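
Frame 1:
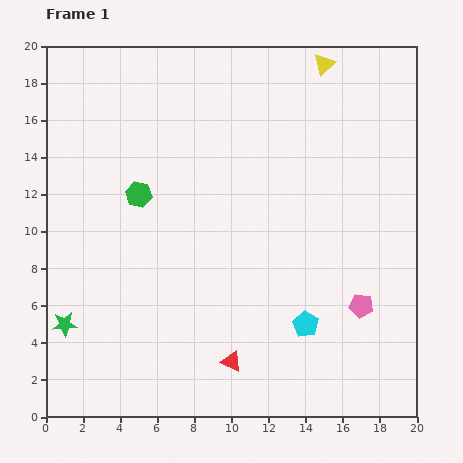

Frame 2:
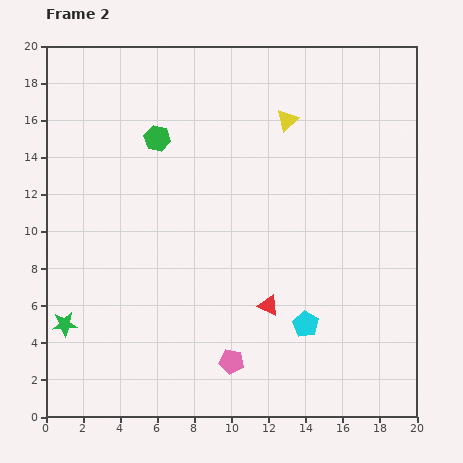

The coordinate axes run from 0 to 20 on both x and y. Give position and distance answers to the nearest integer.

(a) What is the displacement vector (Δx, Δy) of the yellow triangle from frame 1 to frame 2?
(-2, -3)

The yellow triangle was at (15, 19) in frame 1 and (13, 16) in frame 2.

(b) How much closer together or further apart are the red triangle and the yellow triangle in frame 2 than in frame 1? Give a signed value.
-7

Distance in frame 1: 17. Distance in frame 2: 10.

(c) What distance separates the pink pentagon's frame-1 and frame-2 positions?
8

The pink pentagon moved from (17, 6) to (10, 3), a distance of √(7² + 3²) ≈ 8.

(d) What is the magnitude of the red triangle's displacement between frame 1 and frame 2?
4

The red triangle moved from (10, 3) to (12, 6), a distance of √(2² + 3²) ≈ 4.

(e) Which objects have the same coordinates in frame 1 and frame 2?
the green star, the cyan pentagon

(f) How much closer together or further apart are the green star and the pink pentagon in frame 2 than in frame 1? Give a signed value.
-7

Distance in frame 1: 16. Distance in frame 2: 9.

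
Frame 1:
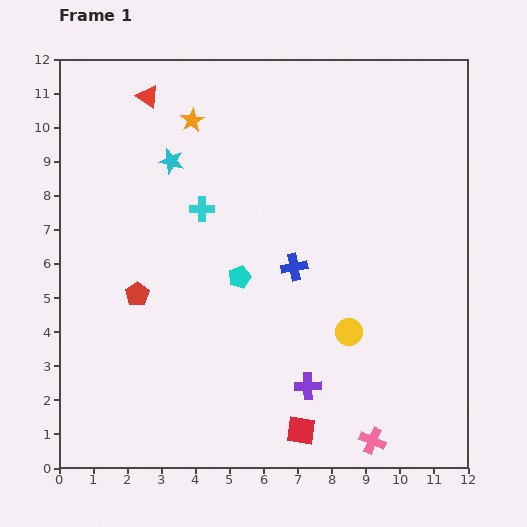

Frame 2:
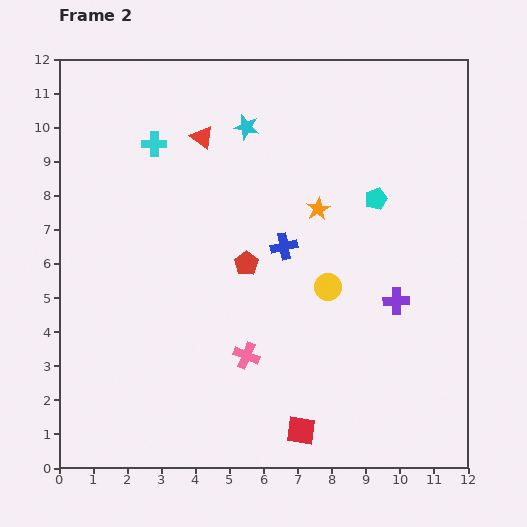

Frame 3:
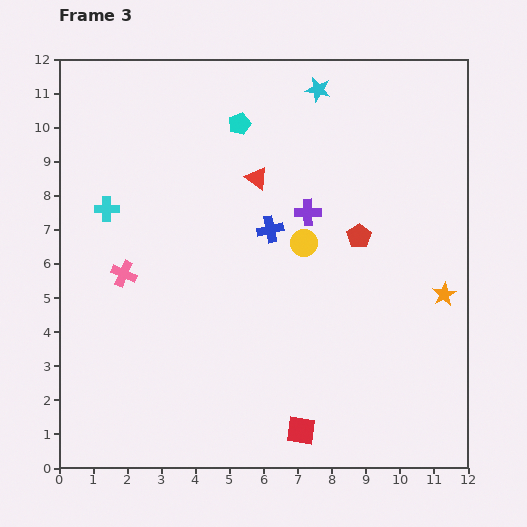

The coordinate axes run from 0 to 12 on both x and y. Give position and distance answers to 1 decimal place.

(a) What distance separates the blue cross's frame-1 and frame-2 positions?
0.7

The blue cross moved from (6.9, 5.9) to (6.6, 6.5), a distance of √(0.3² + 0.6²) ≈ 0.7.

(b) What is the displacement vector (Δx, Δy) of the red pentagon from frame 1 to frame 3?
(6.5, 1.7)

The red pentagon was at (2.3, 5.1) in frame 1 and (8.8, 6.8) in frame 3.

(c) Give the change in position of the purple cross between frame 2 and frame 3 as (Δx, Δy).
(-2.6, 2.6)

The purple cross was at (9.9, 4.9) in frame 2 and (7.3, 7.5) in frame 3.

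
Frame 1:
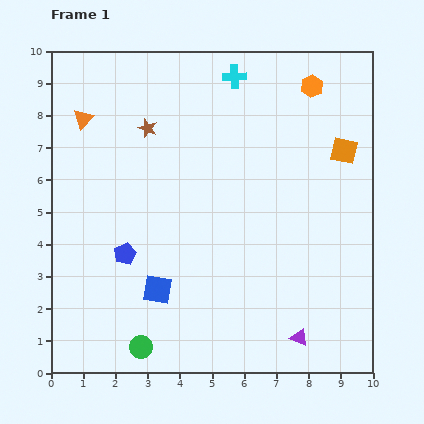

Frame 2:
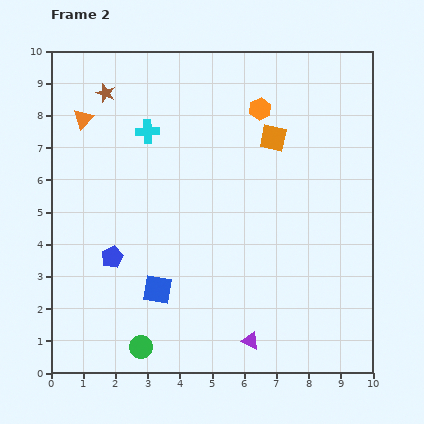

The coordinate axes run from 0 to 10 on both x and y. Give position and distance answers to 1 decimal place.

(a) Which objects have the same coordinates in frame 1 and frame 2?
the blue square, the orange triangle, the green circle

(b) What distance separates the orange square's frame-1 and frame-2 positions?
2.2

The orange square moved from (9.1, 6.9) to (6.9, 7.3), a distance of √(2.2² + 0.4²) ≈ 2.2.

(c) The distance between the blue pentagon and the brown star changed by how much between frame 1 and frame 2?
+1.1

Distance in frame 1: 4.0. Distance in frame 2: 5.1.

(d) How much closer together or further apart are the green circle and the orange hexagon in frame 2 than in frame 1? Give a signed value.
-1.4

Distance in frame 1: 9.7. Distance in frame 2: 8.3.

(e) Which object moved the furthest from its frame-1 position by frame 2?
the cyan cross

(moved 3.2; next 2.2)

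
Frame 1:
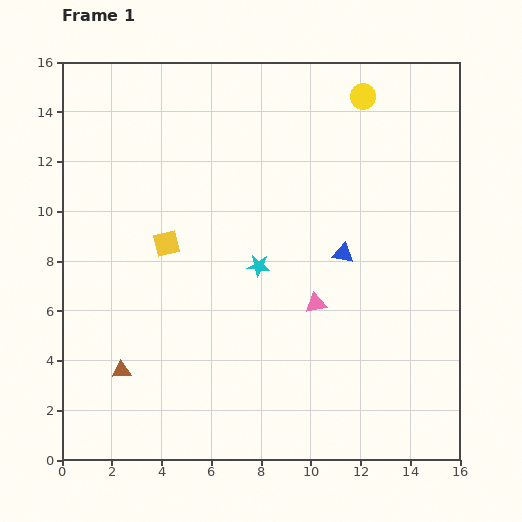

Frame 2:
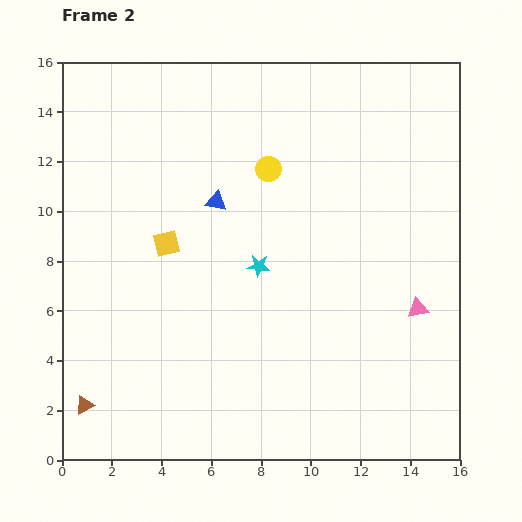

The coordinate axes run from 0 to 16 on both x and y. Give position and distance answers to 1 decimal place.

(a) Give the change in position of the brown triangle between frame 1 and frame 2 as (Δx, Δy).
(-1.5, -1.4)

The brown triangle was at (2.4, 3.6) in frame 1 and (0.9, 2.2) in frame 2.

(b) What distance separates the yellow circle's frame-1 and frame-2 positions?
4.8

The yellow circle moved from (12.1, 14.6) to (8.3, 11.7), a distance of √(3.8² + 2.9²) ≈ 4.8.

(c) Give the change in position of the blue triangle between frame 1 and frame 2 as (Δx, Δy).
(-5.1, 2.1)

The blue triangle was at (11.3, 8.3) in frame 1 and (6.2, 10.4) in frame 2.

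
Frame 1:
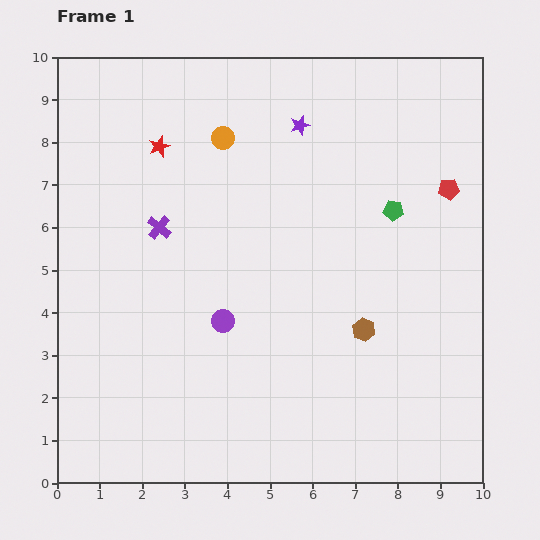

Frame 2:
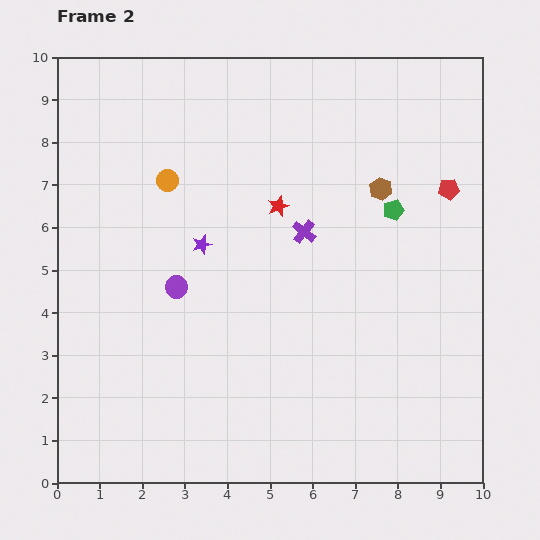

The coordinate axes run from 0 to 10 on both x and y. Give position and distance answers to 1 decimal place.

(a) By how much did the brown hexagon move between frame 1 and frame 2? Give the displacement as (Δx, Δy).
(0.4, 3.3)

The brown hexagon was at (7.2, 3.6) in frame 1 and (7.6, 6.9) in frame 2.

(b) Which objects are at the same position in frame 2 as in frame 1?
the red pentagon, the green pentagon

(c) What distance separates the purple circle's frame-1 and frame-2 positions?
1.4

The purple circle moved from (3.9, 3.8) to (2.8, 4.6), a distance of √(1.1² + 0.8²) ≈ 1.4.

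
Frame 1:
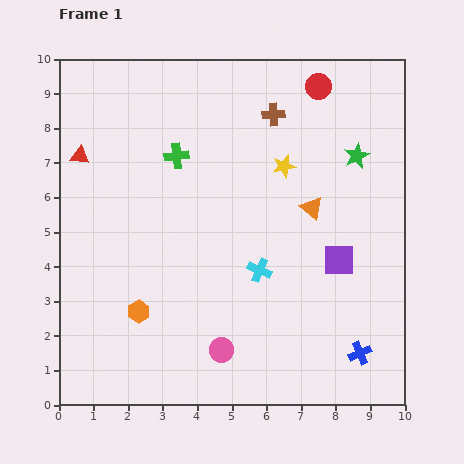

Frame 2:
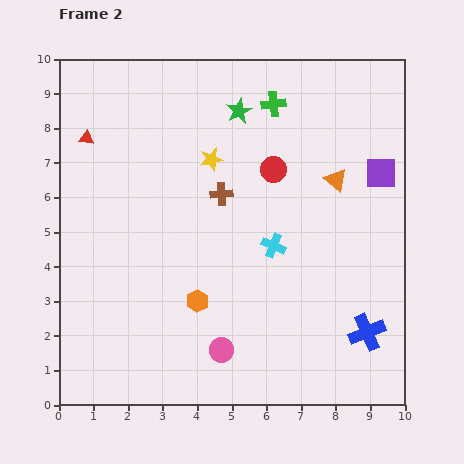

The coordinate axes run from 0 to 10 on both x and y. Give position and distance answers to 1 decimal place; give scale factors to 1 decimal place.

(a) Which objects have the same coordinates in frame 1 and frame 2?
the pink circle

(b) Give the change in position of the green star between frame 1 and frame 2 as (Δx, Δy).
(-3.4, 1.3)

The green star was at (8.6, 7.2) in frame 1 and (5.2, 8.5) in frame 2.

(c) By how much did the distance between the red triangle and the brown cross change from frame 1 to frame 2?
-1.5

Distance in frame 1: 5.7. Distance in frame 2: 4.2.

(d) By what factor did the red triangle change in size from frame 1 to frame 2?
0.8×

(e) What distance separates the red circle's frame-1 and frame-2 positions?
2.7

The red circle moved from (7.5, 9.2) to (6.2, 6.8), a distance of √(1.3² + 2.4²) ≈ 2.7.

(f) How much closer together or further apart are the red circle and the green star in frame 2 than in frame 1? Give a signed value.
-0.3

Distance in frame 1: 2.3. Distance in frame 2: 2.0.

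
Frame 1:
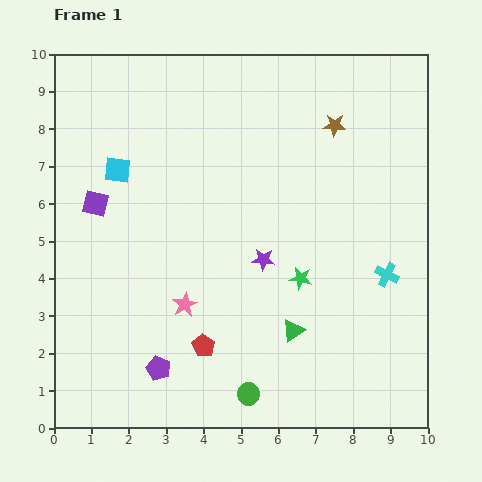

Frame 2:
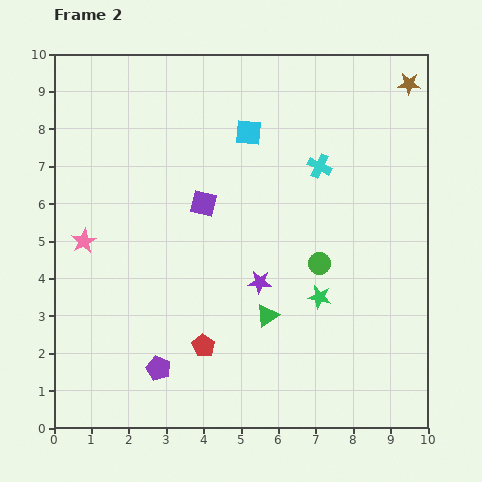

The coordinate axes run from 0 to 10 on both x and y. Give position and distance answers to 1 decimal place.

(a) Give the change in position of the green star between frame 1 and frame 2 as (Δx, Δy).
(0.5, -0.5)

The green star was at (6.6, 4.0) in frame 1 and (7.1, 3.5) in frame 2.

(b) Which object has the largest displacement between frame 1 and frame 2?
the green circle

(moved 4.0; next 3.6)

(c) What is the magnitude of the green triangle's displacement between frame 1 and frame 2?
0.8

The green triangle moved from (6.4, 2.6) to (5.7, 3.0), a distance of √(0.7² + 0.4²) ≈ 0.8.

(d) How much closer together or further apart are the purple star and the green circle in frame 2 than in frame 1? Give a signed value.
-1.9

Distance in frame 1: 3.6. Distance in frame 2: 1.7.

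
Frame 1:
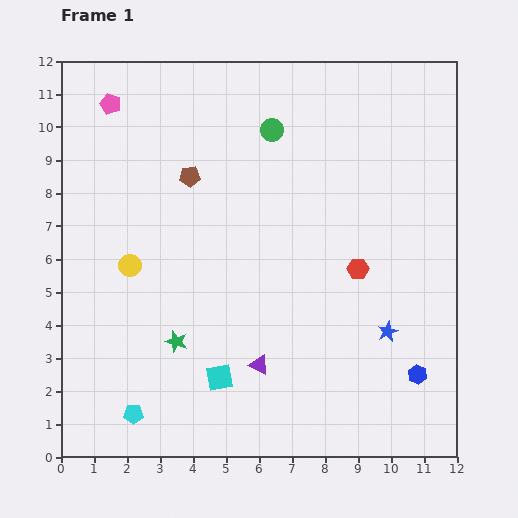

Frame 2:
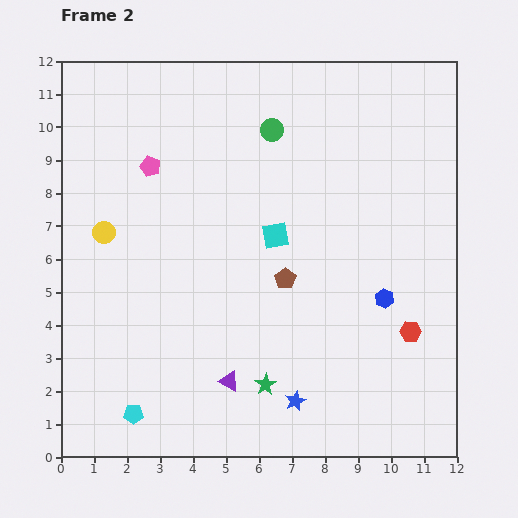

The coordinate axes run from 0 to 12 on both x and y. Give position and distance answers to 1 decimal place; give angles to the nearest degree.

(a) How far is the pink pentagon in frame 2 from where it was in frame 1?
2.2

The pink pentagon moved from (1.5, 10.7) to (2.7, 8.8), a distance of √(1.2² + 1.9²) ≈ 2.2.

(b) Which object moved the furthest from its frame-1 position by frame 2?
the cyan square

(moved 4.6; next 4.2)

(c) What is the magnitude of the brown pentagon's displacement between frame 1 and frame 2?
4.2

The brown pentagon moved from (3.9, 8.5) to (6.8, 5.4), a distance of √(2.9² + 3.1²) ≈ 4.2.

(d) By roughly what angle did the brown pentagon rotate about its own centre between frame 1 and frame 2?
31° counter-clockwise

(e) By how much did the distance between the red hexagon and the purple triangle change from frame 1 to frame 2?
+1.5

Distance in frame 1: 4.2. Distance in frame 2: 5.7.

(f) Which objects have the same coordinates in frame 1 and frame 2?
the cyan pentagon, the green circle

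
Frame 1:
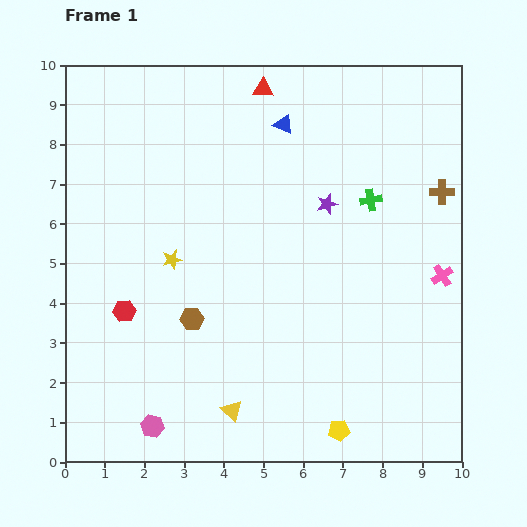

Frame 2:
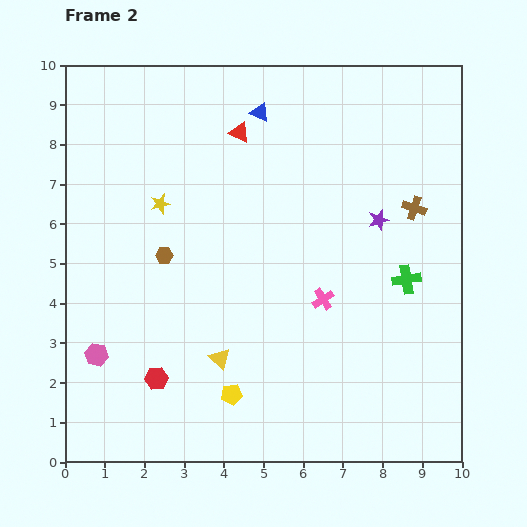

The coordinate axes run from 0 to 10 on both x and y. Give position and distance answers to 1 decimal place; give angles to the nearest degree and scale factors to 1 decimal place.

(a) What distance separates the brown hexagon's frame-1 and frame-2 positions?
1.7

The brown hexagon moved from (3.2, 3.6) to (2.5, 5.2), a distance of √(0.7² + 1.6²) ≈ 1.7.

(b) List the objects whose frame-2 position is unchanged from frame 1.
none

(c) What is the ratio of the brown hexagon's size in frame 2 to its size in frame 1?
0.7×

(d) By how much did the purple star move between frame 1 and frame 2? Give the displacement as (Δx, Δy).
(1.3, -0.4)

The purple star was at (6.6, 6.5) in frame 1 and (7.9, 6.1) in frame 2.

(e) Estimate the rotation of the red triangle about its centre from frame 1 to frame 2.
23° clockwise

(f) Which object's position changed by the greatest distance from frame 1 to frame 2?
the pink cross

(moved 3.1; next 2.8)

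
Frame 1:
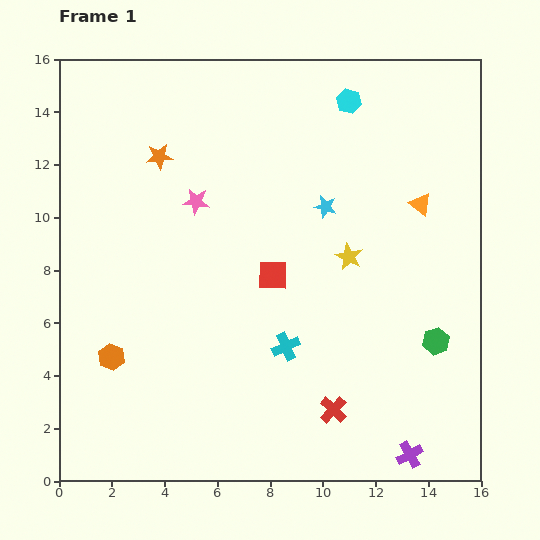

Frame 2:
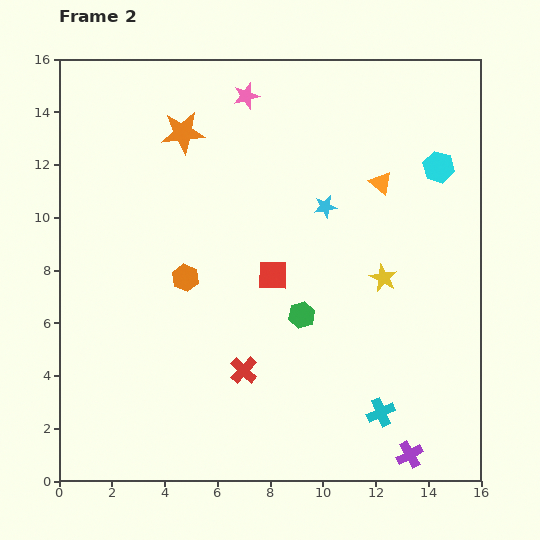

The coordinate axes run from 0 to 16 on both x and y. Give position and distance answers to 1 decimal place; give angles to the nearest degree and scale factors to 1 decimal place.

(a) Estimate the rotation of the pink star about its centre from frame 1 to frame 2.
23° counter-clockwise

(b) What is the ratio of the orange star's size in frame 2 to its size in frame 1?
1.6×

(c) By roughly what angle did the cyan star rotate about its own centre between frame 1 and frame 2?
23° counter-clockwise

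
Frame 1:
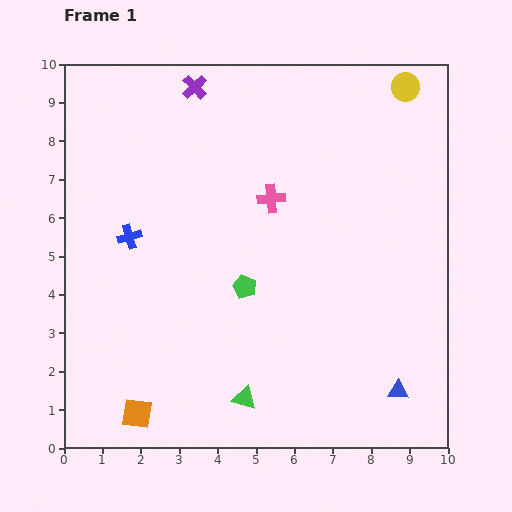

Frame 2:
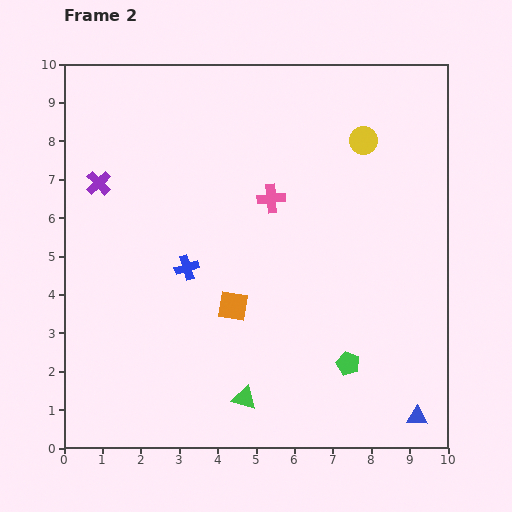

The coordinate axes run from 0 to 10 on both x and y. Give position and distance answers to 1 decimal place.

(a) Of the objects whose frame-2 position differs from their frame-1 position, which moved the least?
the blue triangle

(moved 0.9)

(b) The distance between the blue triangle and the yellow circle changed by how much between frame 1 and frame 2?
-0.6

Distance in frame 1: 7.9. Distance in frame 2: 7.3.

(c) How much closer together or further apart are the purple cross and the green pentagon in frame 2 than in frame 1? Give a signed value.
+2.6

Distance in frame 1: 5.4. Distance in frame 2: 8.0.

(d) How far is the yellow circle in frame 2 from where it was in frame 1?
1.8

The yellow circle moved from (8.9, 9.4) to (7.8, 8.0), a distance of √(1.1² + 1.4²) ≈ 1.8.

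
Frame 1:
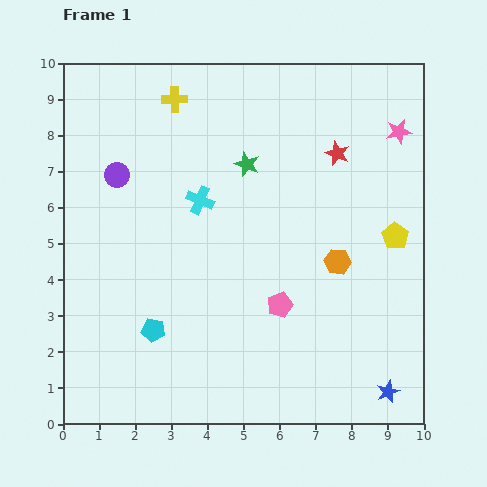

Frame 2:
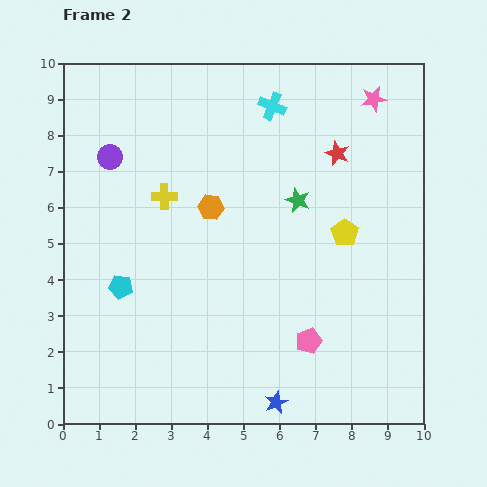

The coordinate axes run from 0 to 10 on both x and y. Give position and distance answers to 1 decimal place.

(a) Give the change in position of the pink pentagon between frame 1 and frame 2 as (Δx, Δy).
(0.8, -1.0)

The pink pentagon was at (6.0, 3.3) in frame 1 and (6.8, 2.3) in frame 2.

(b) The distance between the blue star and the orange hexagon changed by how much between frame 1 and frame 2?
+1.8

Distance in frame 1: 3.9. Distance in frame 2: 5.7.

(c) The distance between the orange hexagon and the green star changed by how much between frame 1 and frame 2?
-1.3

Distance in frame 1: 3.7. Distance in frame 2: 2.4.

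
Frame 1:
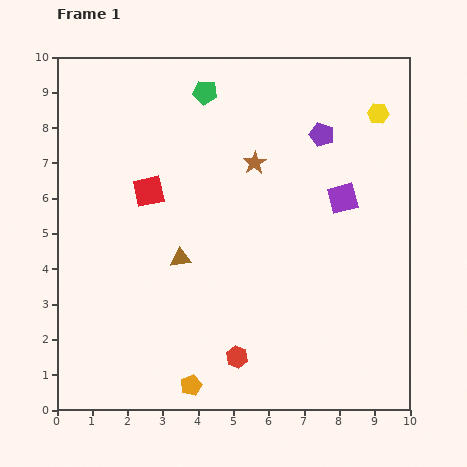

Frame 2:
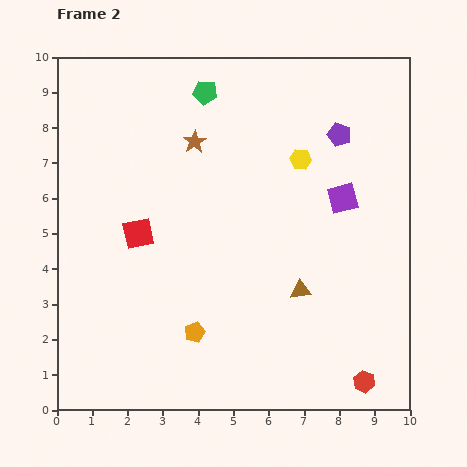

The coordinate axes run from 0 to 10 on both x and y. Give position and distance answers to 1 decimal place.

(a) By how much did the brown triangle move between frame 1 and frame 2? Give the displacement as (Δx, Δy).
(3.4, -0.9)

The brown triangle was at (3.5, 4.3) in frame 1 and (6.9, 3.4) in frame 2.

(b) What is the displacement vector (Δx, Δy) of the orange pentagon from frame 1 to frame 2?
(0.1, 1.5)

The orange pentagon was at (3.8, 0.7) in frame 1 and (3.9, 2.2) in frame 2.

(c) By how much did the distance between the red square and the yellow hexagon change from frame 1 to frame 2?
-1.8

Distance in frame 1: 6.9. Distance in frame 2: 5.1.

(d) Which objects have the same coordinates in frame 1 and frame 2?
the purple square, the green pentagon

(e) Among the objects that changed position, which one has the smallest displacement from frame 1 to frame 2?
the purple pentagon

(moved 0.5)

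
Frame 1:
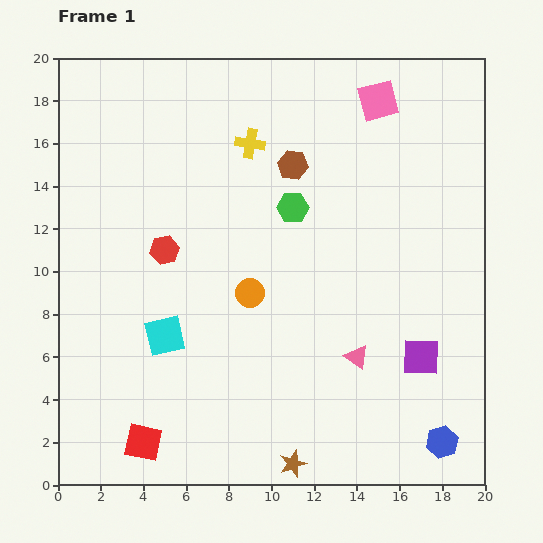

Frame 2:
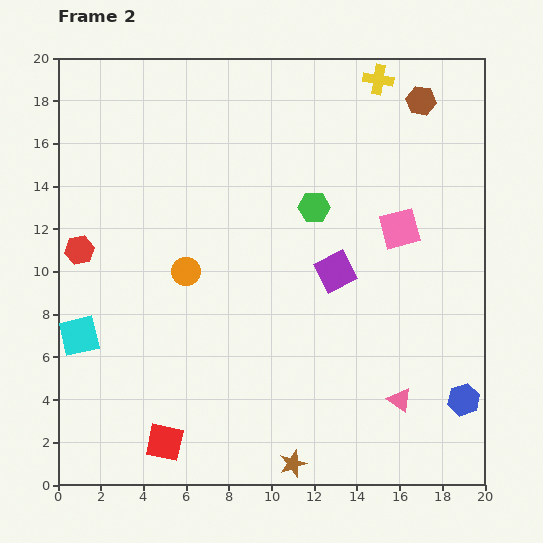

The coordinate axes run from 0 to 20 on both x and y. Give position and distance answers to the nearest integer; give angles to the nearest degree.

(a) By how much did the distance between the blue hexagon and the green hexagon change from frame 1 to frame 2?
-2

Distance in frame 1: 13. Distance in frame 2: 11.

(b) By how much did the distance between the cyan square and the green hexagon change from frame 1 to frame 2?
+5

Distance in frame 1: 8. Distance in frame 2: 13.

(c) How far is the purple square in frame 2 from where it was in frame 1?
6

The purple square moved from (17, 6) to (13, 10), a distance of √(4² + 4²) ≈ 6.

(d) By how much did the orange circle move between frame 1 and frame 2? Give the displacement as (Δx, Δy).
(-3, 1)

The orange circle was at (9, 9) in frame 1 and (6, 10) in frame 2.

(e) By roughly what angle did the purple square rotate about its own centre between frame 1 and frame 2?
28° counter-clockwise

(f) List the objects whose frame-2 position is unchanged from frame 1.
the brown star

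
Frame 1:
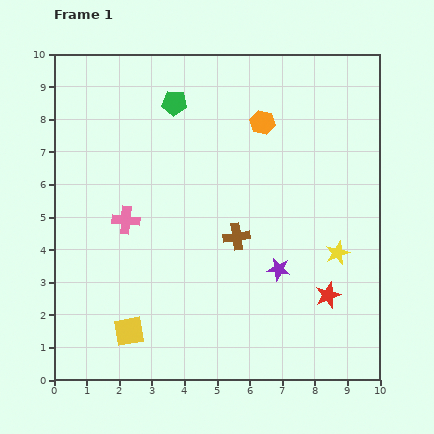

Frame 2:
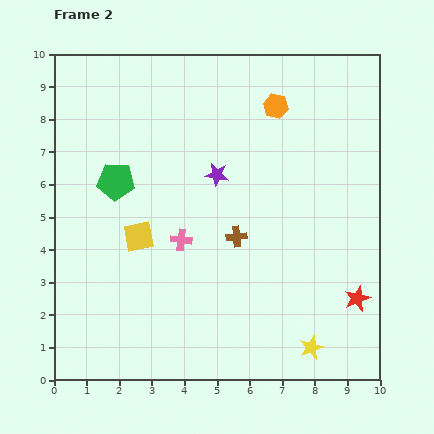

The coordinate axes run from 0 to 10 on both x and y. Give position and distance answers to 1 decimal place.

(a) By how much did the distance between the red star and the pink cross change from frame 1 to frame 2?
-0.9

Distance in frame 1: 6.6. Distance in frame 2: 5.7.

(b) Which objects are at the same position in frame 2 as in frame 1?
the brown cross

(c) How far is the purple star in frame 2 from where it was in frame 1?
3.5

The purple star moved from (6.9, 3.4) to (5.0, 6.3), a distance of √(1.9² + 2.9²) ≈ 3.5.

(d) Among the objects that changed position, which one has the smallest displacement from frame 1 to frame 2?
the orange hexagon

(moved 0.6)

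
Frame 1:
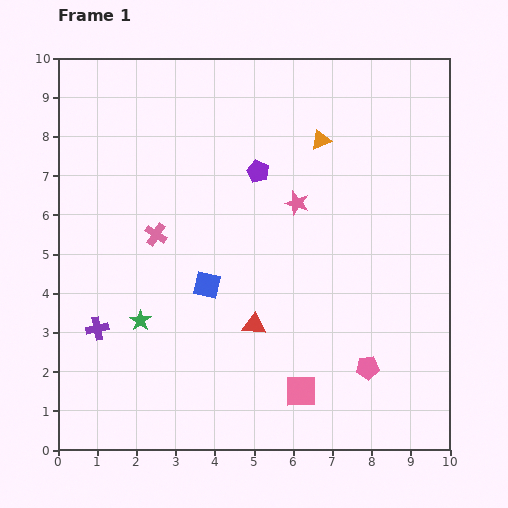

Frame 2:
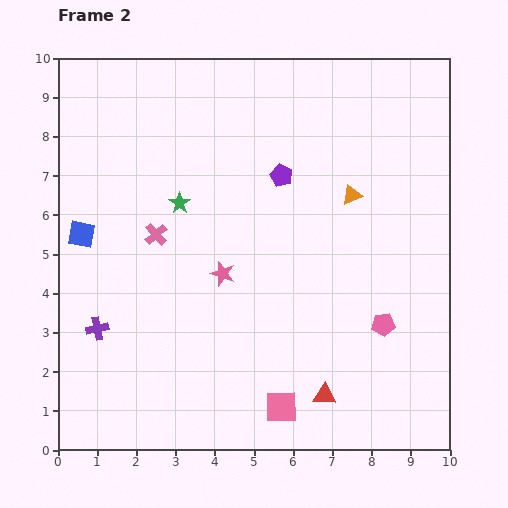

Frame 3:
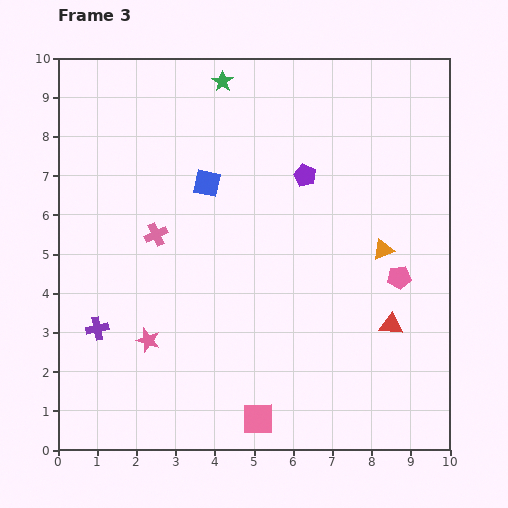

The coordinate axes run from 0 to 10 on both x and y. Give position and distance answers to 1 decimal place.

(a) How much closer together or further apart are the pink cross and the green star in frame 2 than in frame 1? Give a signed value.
-1.2

Distance in frame 1: 2.2. Distance in frame 2: 1.0.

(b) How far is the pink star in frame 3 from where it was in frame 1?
5.2

The pink star moved from (6.1, 6.3) to (2.3, 2.8), a distance of √(3.8² + 3.5²) ≈ 5.2.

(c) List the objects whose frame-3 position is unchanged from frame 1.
the purple cross, the pink cross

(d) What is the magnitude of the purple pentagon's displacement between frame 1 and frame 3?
1.2

The purple pentagon moved from (5.1, 7.1) to (6.3, 7.0), a distance of √(1.2² + 0.1²) ≈ 1.2.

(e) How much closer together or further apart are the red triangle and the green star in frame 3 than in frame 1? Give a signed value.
+4.6

Distance in frame 1: 2.9. Distance in frame 3: 7.5.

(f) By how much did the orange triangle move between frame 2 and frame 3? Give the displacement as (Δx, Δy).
(0.8, -1.4)

The orange triangle was at (7.5, 6.5) in frame 2 and (8.3, 5.1) in frame 3.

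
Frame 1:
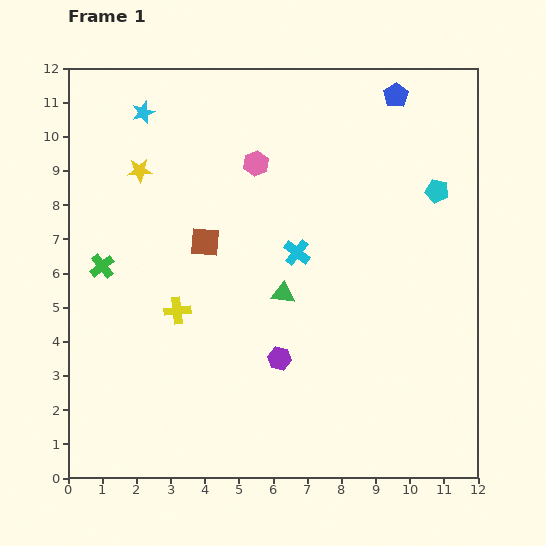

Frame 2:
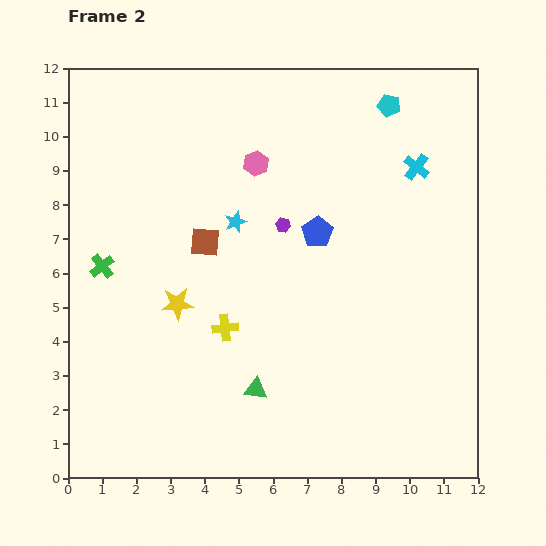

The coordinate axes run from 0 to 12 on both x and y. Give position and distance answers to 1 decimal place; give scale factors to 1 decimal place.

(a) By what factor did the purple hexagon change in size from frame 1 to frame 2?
0.6×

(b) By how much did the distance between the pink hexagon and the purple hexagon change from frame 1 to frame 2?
-3.7

Distance in frame 1: 5.7. Distance in frame 2: 2.0.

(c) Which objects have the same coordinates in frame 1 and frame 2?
the brown square, the pink hexagon, the green cross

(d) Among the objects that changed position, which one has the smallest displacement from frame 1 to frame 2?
the yellow cross

(moved 1.5)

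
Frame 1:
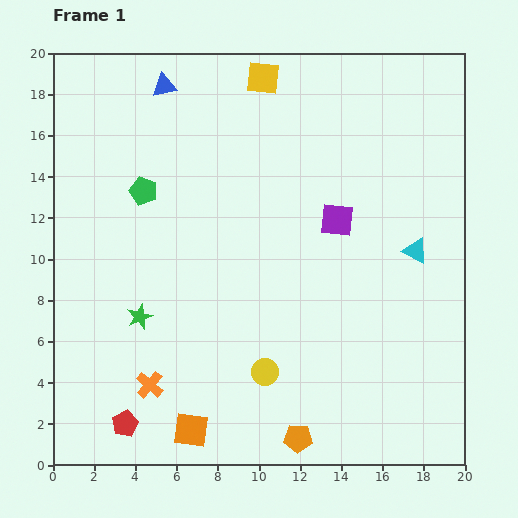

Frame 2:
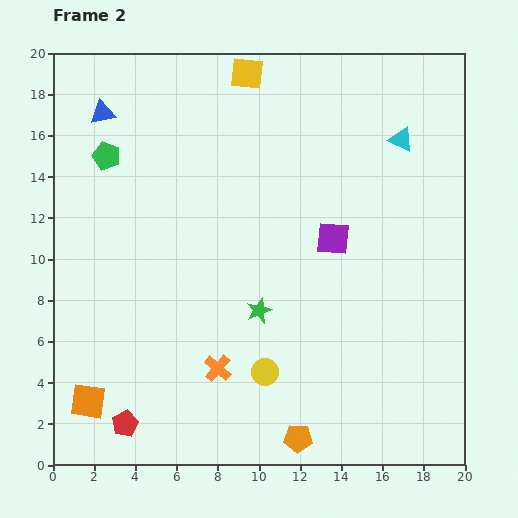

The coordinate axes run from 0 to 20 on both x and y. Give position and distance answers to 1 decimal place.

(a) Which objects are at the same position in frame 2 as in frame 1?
the orange pentagon, the red pentagon, the yellow circle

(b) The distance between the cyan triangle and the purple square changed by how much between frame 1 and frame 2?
+1.7

Distance in frame 1: 4.1. Distance in frame 2: 5.8.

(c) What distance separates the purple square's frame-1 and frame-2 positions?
0.9

The purple square moved from (13.8, 11.9) to (13.6, 11.0), a distance of √(0.2² + 0.9²) ≈ 0.9.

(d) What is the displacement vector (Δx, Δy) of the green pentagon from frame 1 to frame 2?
(-1.8, 1.7)

The green pentagon was at (4.4, 13.3) in frame 1 and (2.6, 15.0) in frame 2.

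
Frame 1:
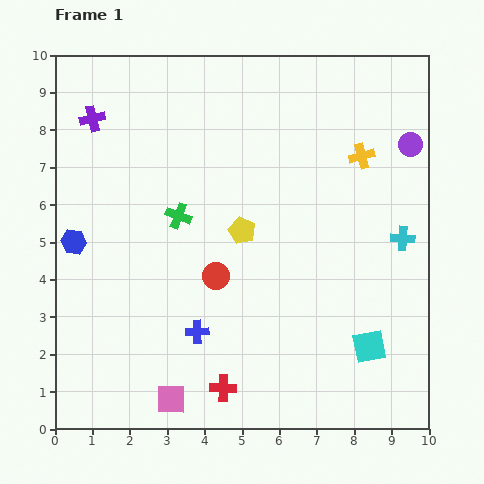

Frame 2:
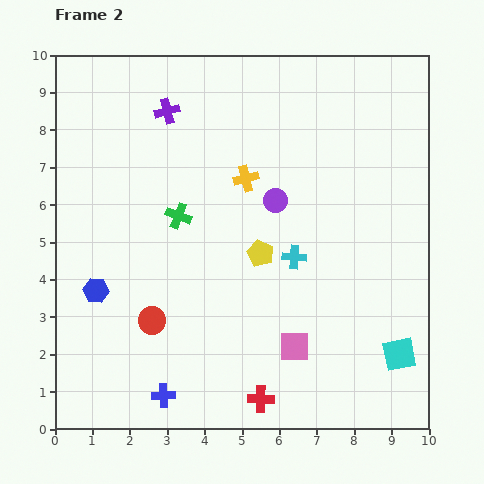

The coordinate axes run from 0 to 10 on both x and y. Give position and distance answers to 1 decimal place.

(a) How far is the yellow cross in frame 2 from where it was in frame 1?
3.2

The yellow cross moved from (8.2, 7.3) to (5.1, 6.7), a distance of √(3.1² + 0.6²) ≈ 3.2.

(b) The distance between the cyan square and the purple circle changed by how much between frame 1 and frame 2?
-0.2

Distance in frame 1: 5.5. Distance in frame 2: 5.3.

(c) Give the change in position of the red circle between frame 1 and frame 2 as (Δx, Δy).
(-1.7, -1.2)

The red circle was at (4.3, 4.1) in frame 1 and (2.6, 2.9) in frame 2.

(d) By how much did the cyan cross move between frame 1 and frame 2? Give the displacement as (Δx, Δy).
(-2.9, -0.5)

The cyan cross was at (9.3, 5.1) in frame 1 and (6.4, 4.6) in frame 2.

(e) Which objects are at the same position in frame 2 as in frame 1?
the green cross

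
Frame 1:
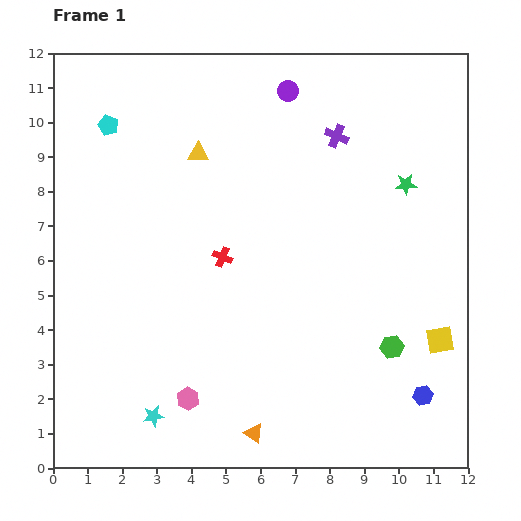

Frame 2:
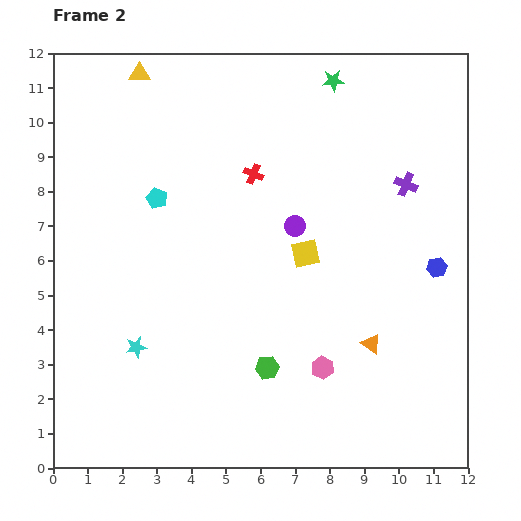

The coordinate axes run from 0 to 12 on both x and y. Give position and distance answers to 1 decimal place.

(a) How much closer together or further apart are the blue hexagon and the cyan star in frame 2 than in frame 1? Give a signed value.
+1.2

Distance in frame 1: 7.8. Distance in frame 2: 9.0.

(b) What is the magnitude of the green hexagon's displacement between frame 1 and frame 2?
3.6

The green hexagon moved from (9.8, 3.5) to (6.2, 2.9), a distance of √(3.6² + 0.6²) ≈ 3.6.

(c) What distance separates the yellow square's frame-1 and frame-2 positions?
4.6

The yellow square moved from (11.2, 3.7) to (7.3, 6.2), a distance of √(3.9² + 2.5²) ≈ 4.6.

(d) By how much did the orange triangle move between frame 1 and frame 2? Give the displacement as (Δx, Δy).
(3.4, 2.6)

The orange triangle was at (5.8, 1.0) in frame 1 and (9.2, 3.6) in frame 2.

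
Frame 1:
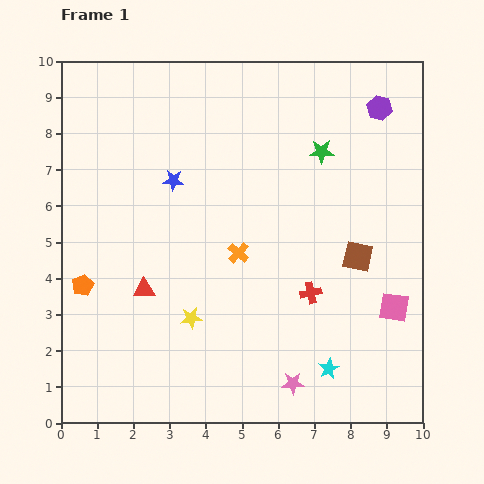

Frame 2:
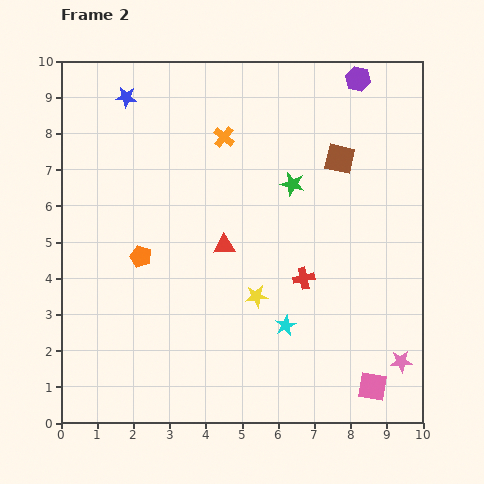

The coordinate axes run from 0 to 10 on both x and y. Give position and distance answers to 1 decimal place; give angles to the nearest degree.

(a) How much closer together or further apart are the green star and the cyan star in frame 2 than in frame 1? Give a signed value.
-2.1

Distance in frame 1: 6.0. Distance in frame 2: 3.9.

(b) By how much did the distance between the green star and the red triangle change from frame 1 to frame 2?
-3.7

Distance in frame 1: 6.2. Distance in frame 2: 2.5.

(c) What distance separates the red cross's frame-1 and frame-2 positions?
0.4

The red cross moved from (6.9, 3.6) to (6.7, 4.0), a distance of √(0.2² + 0.4²) ≈ 0.4.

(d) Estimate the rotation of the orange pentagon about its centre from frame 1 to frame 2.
28° counter-clockwise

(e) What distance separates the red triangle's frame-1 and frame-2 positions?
2.5

The red triangle moved from (2.3, 3.7) to (4.5, 4.9), a distance of √(2.2² + 1.2²) ≈ 2.5.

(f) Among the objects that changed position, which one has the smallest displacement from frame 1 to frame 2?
the red cross

(moved 0.4)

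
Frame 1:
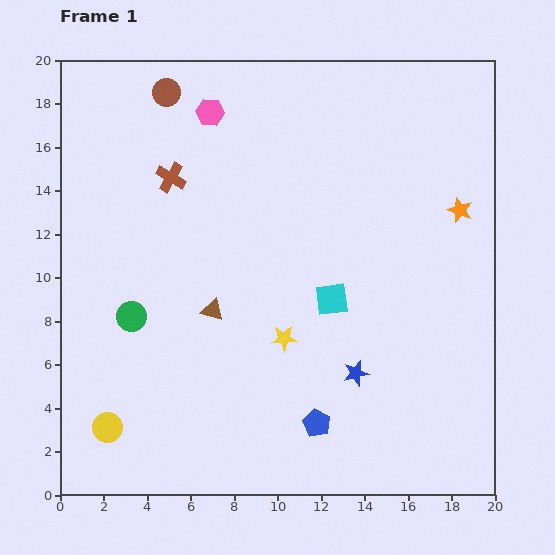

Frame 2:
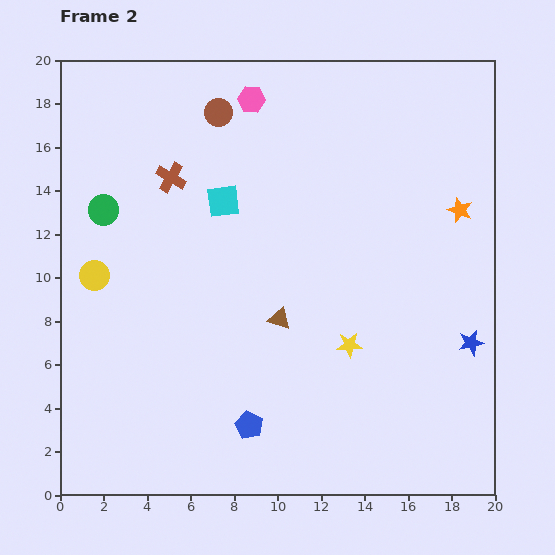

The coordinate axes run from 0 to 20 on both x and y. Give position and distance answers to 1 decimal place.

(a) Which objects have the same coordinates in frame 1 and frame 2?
the brown cross, the orange star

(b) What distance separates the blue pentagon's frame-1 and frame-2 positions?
3.1

The blue pentagon moved from (11.8, 3.3) to (8.7, 3.2), a distance of √(3.1² + 0.1²) ≈ 3.1.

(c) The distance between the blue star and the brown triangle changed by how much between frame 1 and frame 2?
+1.7

Distance in frame 1: 7.2. Distance in frame 2: 8.9.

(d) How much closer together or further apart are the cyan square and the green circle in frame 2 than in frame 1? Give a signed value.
-3.7

Distance in frame 1: 9.2. Distance in frame 2: 5.5.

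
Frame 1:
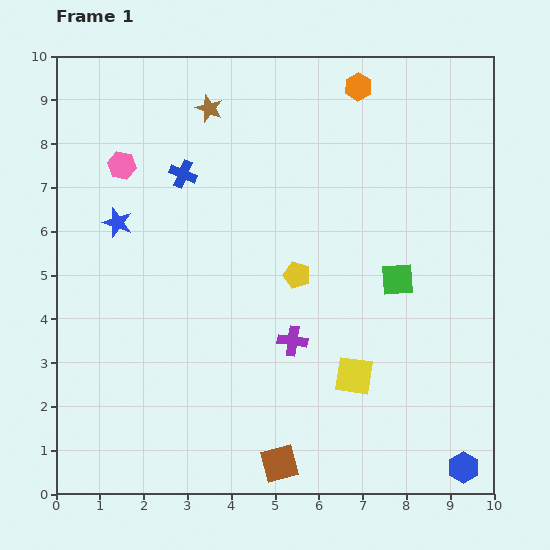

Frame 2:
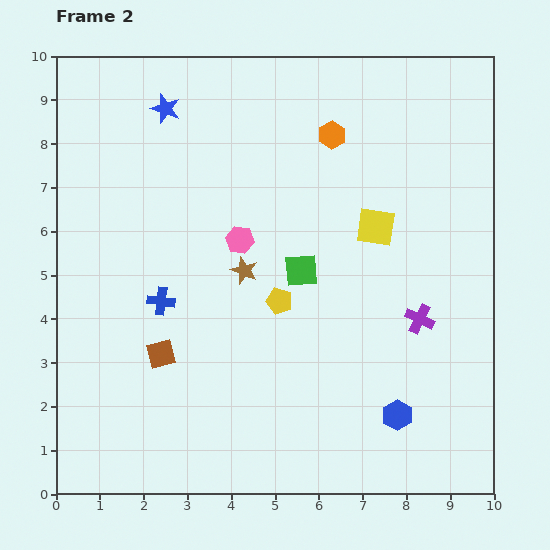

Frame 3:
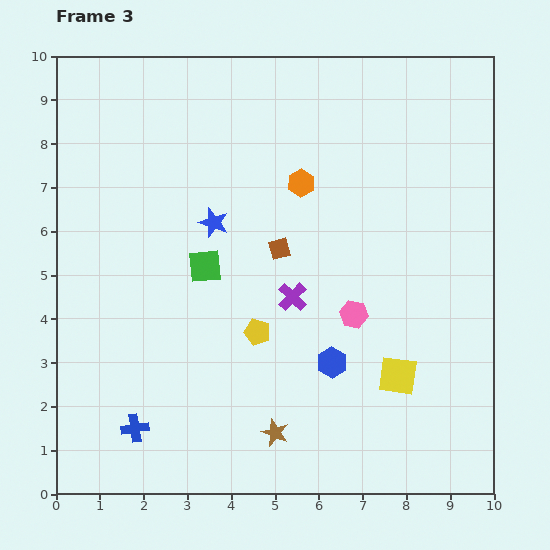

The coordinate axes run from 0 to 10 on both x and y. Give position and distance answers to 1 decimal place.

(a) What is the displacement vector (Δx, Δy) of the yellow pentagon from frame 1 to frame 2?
(-0.4, -0.6)

The yellow pentagon was at (5.5, 5.0) in frame 1 and (5.1, 4.4) in frame 2.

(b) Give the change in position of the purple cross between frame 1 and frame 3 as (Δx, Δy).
(0.0, 1.0)

The purple cross was at (5.4, 3.5) in frame 1 and (5.4, 4.5) in frame 3.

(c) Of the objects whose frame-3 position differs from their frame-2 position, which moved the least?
the yellow pentagon

(moved 0.9)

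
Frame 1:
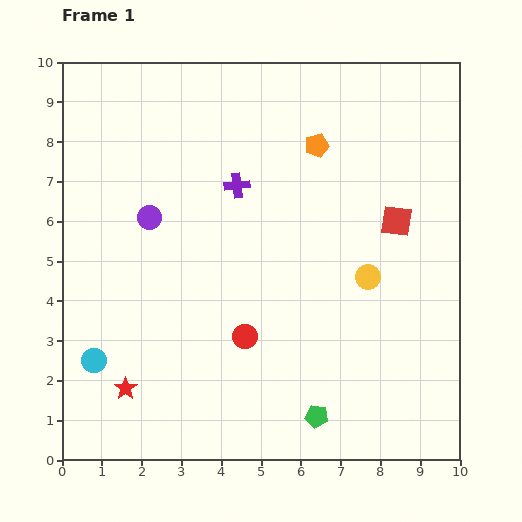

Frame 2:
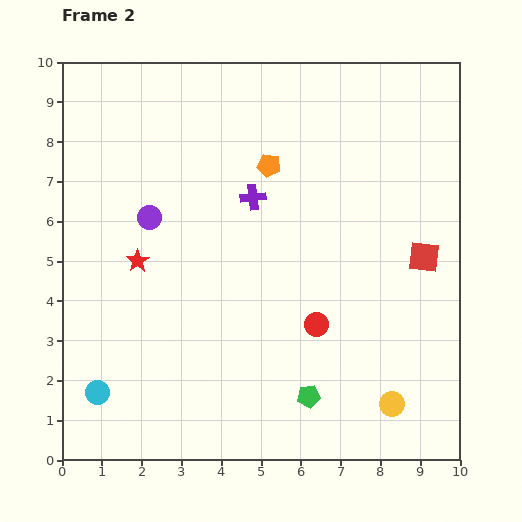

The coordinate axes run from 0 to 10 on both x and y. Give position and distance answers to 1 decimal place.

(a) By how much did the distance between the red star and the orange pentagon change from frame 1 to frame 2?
-3.7

Distance in frame 1: 7.8. Distance in frame 2: 4.1.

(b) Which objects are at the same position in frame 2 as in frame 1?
the purple circle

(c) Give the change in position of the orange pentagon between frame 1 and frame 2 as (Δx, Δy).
(-1.2, -0.5)

The orange pentagon was at (6.4, 7.9) in frame 1 and (5.2, 7.4) in frame 2.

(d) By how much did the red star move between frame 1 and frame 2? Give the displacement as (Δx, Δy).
(0.3, 3.2)

The red star was at (1.6, 1.8) in frame 1 and (1.9, 5.0) in frame 2.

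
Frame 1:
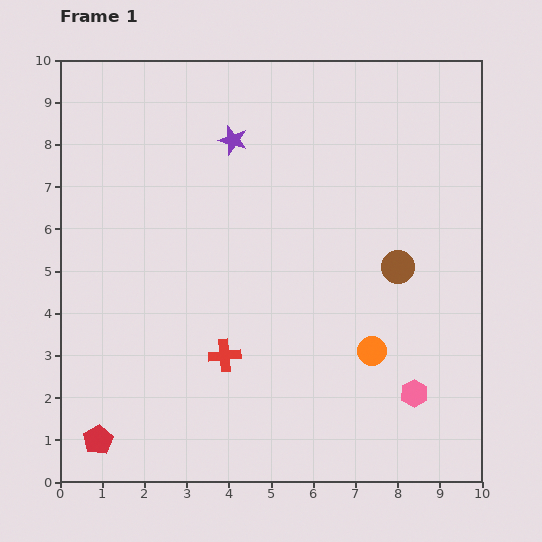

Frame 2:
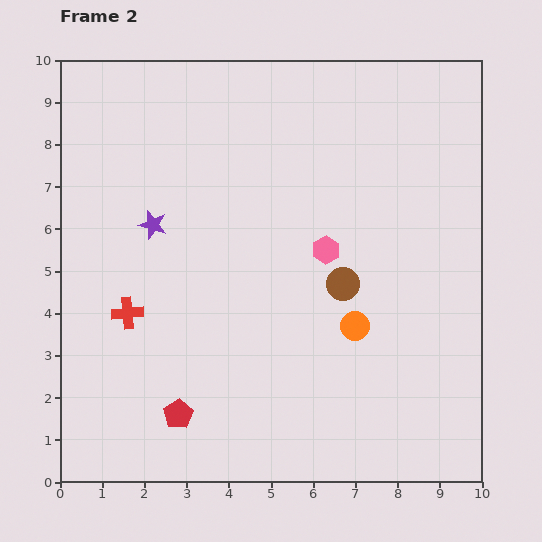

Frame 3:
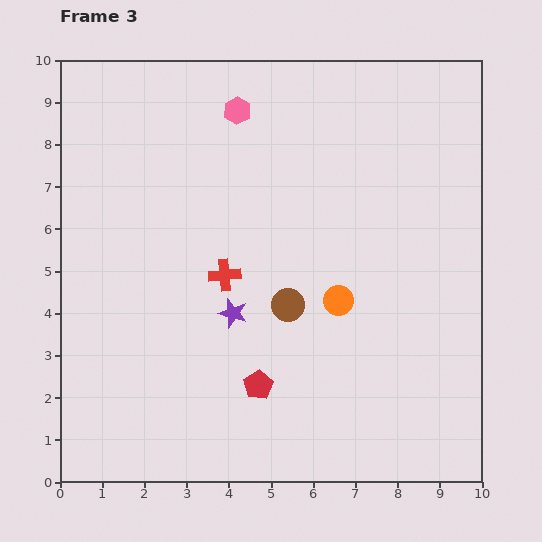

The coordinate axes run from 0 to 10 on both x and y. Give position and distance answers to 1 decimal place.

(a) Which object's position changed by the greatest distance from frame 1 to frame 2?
the pink hexagon

(moved 4.0; next 2.8)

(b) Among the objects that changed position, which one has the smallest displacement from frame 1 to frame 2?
the orange circle

(moved 0.7)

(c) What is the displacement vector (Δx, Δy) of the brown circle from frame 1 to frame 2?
(-1.3, -0.4)

The brown circle was at (8.0, 5.1) in frame 1 and (6.7, 4.7) in frame 2.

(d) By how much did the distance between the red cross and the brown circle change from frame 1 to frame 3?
-2.9

Distance in frame 1: 4.6. Distance in frame 3: 1.7.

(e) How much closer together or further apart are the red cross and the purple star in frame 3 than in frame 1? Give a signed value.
-4.2

Distance in frame 1: 5.1. Distance in frame 3: 0.9.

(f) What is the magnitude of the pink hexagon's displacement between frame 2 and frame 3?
3.9

The pink hexagon moved from (6.3, 5.5) to (4.2, 8.8), a distance of √(2.1² + 3.3²) ≈ 3.9.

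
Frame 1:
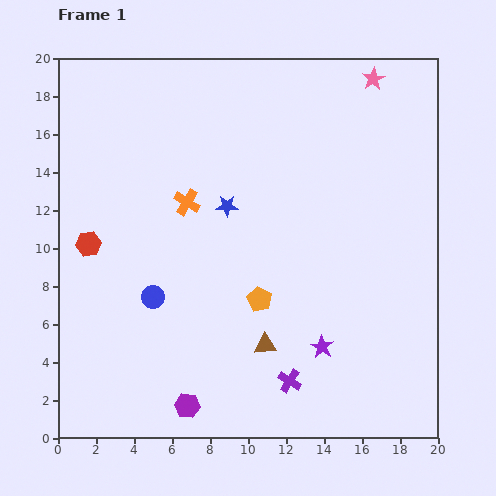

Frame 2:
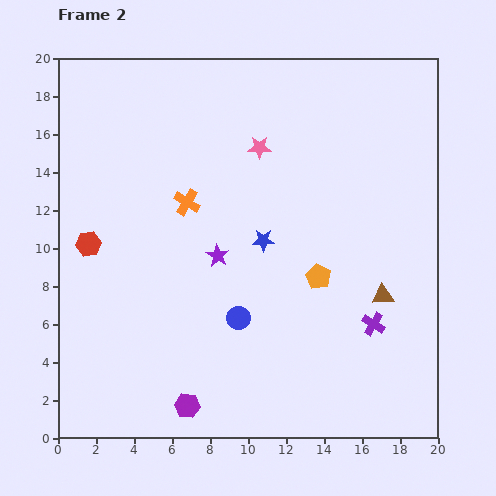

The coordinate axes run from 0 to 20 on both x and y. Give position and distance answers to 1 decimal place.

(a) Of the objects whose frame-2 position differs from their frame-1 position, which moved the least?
the blue star

(moved 2.6)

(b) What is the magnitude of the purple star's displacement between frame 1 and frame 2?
7.3

The purple star moved from (13.9, 4.8) to (8.4, 9.6), a distance of √(5.5² + 4.8²) ≈ 7.3.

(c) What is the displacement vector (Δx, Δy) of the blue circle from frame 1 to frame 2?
(4.5, -1.1)

The blue circle was at (5.0, 7.4) in frame 1 and (9.5, 6.3) in frame 2.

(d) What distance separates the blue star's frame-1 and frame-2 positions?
2.6

The blue star moved from (8.9, 12.2) to (10.8, 10.4), a distance of √(1.9² + 1.8²) ≈ 2.6.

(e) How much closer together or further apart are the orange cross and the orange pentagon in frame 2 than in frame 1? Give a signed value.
+1.5

Distance in frame 1: 6.4. Distance in frame 2: 7.9.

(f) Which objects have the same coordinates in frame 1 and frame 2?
the orange cross, the red hexagon, the purple hexagon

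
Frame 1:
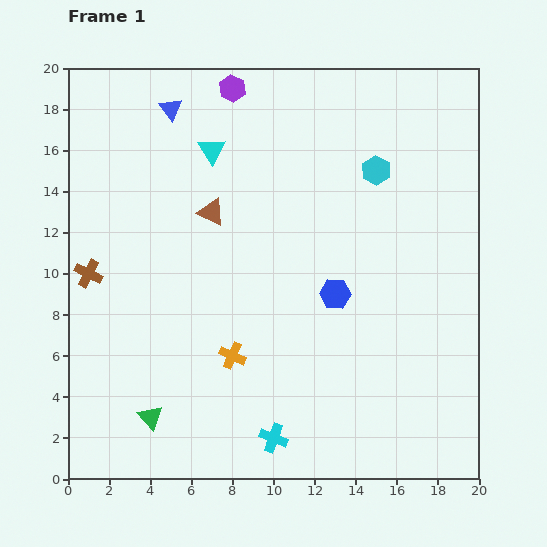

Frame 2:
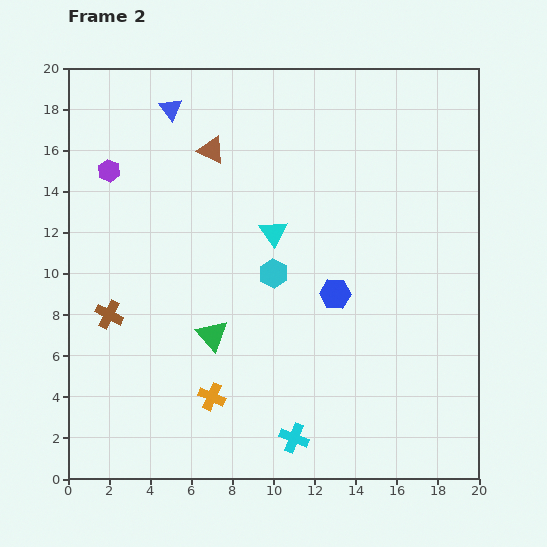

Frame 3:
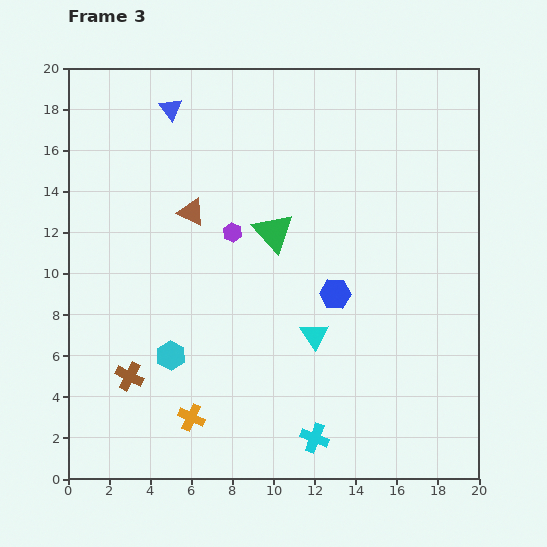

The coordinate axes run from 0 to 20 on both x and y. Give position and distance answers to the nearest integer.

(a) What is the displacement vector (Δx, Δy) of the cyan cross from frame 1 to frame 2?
(1, 0)

The cyan cross was at (10, 2) in frame 1 and (11, 2) in frame 2.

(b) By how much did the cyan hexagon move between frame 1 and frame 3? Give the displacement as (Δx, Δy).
(-10, -9)

The cyan hexagon was at (15, 15) in frame 1 and (5, 6) in frame 3.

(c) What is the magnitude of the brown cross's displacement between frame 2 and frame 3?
3

The brown cross moved from (2, 8) to (3, 5), a distance of √(1² + 3²) ≈ 3.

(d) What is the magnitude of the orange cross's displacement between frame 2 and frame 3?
1

The orange cross moved from (7, 4) to (6, 3), a distance of √(1² + 1²) ≈ 1.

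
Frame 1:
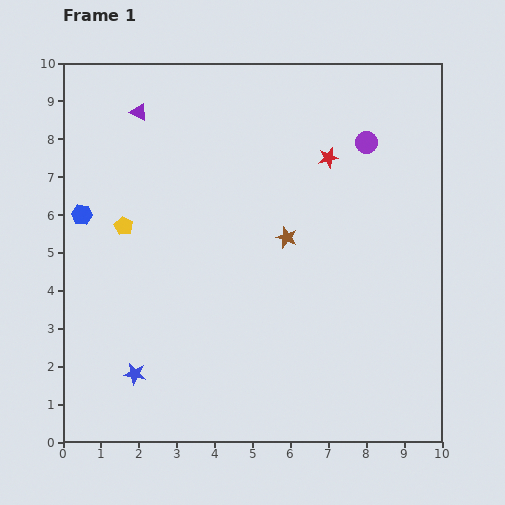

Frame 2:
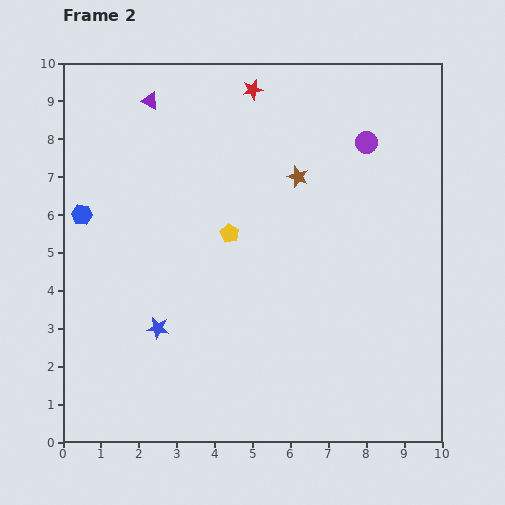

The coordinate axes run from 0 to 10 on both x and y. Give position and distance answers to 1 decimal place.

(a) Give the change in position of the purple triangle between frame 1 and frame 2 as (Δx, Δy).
(0.3, 0.3)

The purple triangle was at (2.0, 8.7) in frame 1 and (2.3, 9.0) in frame 2.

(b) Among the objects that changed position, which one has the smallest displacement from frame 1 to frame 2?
the purple triangle

(moved 0.4)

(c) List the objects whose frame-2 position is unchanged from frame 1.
the purple circle, the blue hexagon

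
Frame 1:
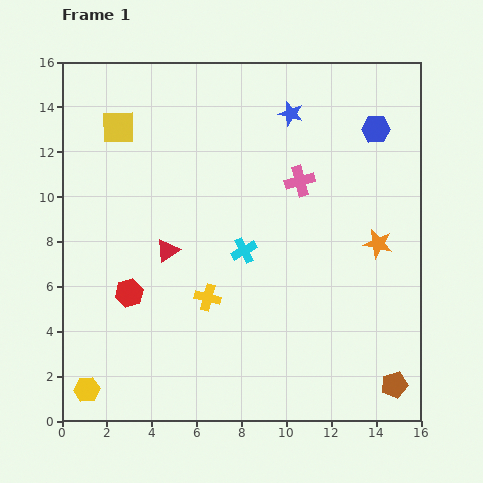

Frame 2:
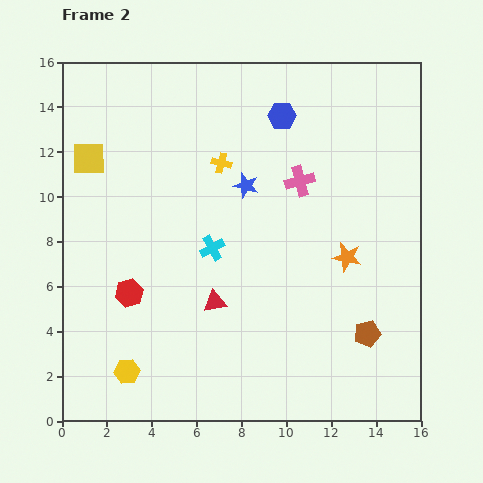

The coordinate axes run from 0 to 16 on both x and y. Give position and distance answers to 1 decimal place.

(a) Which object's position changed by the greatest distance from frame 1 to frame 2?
the yellow cross

(moved 6.0; next 4.2)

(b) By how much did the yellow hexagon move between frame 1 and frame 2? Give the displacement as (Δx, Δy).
(1.8, 0.8)

The yellow hexagon was at (1.1, 1.4) in frame 1 and (2.9, 2.2) in frame 2.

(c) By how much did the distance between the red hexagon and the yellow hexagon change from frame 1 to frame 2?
-1.2

Distance in frame 1: 4.7. Distance in frame 2: 3.5.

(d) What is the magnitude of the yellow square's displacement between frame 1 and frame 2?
1.9

The yellow square moved from (2.5, 13.1) to (1.2, 11.7), a distance of √(1.3² + 1.4²) ≈ 1.9.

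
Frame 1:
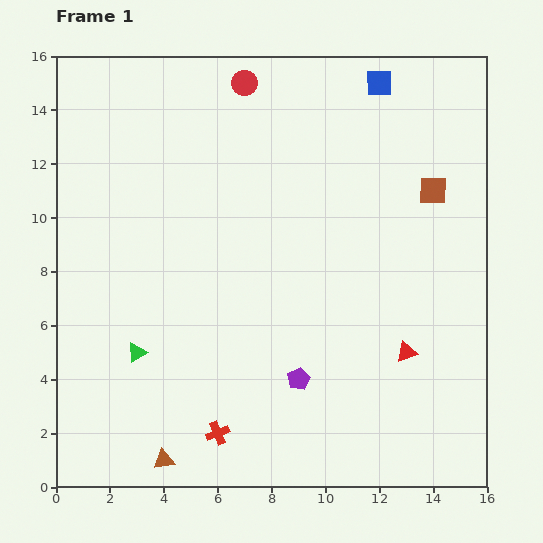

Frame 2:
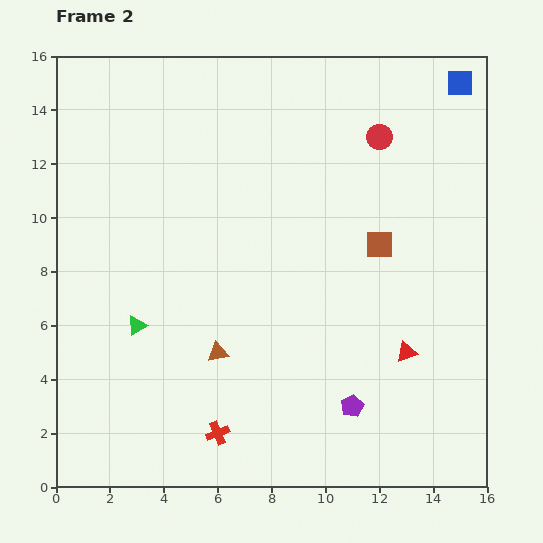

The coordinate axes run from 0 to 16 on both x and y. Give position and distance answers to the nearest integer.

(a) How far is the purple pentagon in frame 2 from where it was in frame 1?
2

The purple pentagon moved from (9, 4) to (11, 3), a distance of √(2² + 1²) ≈ 2.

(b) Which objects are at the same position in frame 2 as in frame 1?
the red cross, the red triangle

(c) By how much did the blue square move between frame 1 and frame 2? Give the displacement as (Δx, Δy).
(3, 0)

The blue square was at (12, 15) in frame 1 and (15, 15) in frame 2.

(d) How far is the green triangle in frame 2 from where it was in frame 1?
1

The green triangle moved from (3, 5) to (3, 6), a distance of √(0² + 1²) ≈ 1.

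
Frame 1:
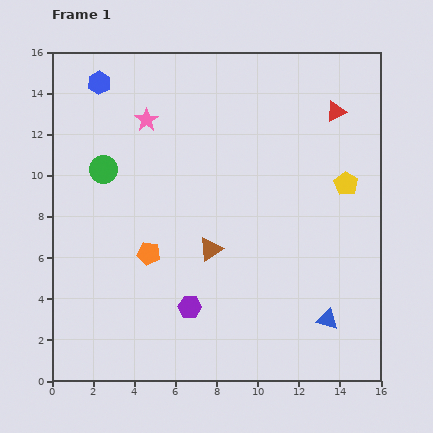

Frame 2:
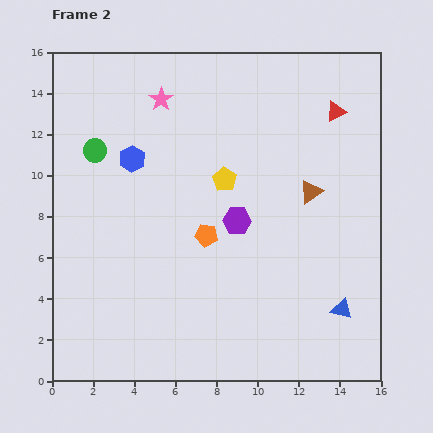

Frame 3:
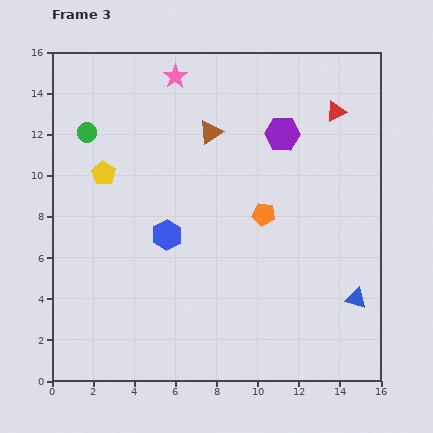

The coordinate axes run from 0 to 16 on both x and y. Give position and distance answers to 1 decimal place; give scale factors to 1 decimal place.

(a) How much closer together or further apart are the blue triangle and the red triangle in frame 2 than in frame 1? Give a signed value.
-0.5

Distance in frame 1: 10.1. Distance in frame 2: 9.6.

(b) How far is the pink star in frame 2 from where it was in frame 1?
1.2

The pink star moved from (4.6, 12.7) to (5.3, 13.7), a distance of √(0.7² + 1.0²) ≈ 1.2.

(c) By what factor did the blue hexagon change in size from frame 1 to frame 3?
1.3×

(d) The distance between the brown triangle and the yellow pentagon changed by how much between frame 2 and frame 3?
+1.4

Distance in frame 2: 4.2. Distance in frame 3: 5.6.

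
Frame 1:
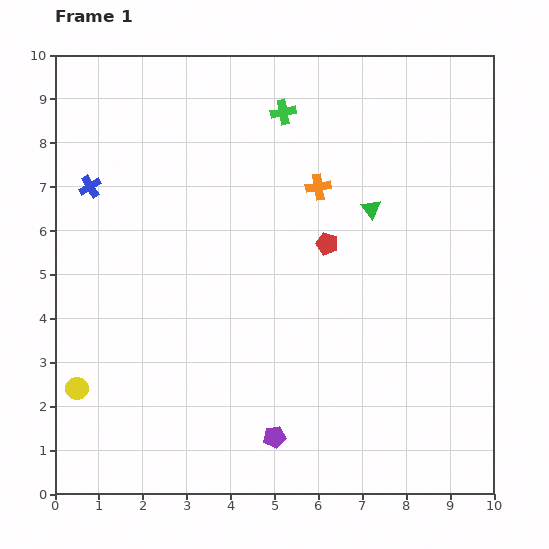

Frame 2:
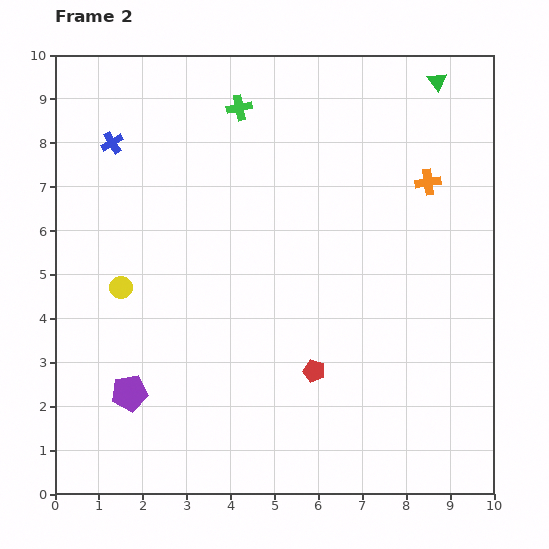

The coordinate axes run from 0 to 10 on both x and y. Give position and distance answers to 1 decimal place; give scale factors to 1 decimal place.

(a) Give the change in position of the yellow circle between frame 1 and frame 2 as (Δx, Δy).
(1.0, 2.3)

The yellow circle was at (0.5, 2.4) in frame 1 and (1.5, 4.7) in frame 2.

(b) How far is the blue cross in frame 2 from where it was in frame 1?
1.1

The blue cross moved from (0.8, 7.0) to (1.3, 8.0), a distance of √(0.5² + 1.0²) ≈ 1.1.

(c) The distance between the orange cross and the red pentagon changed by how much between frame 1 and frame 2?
+3.7

Distance in frame 1: 1.3. Distance in frame 2: 5.0.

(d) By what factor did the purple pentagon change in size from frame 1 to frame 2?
1.6×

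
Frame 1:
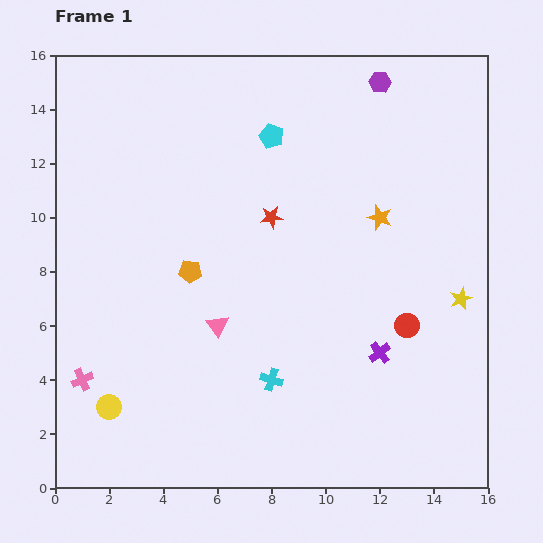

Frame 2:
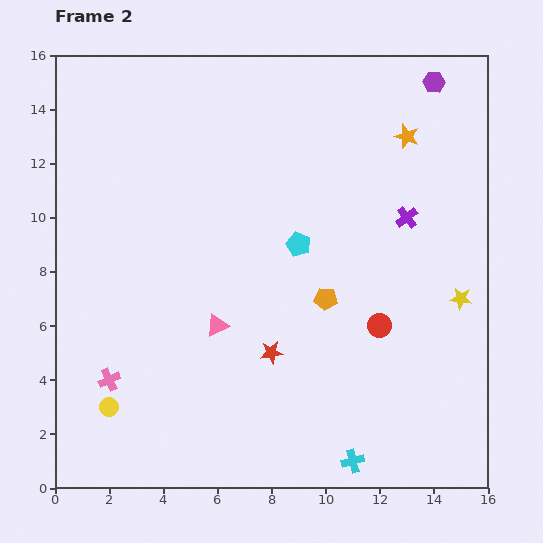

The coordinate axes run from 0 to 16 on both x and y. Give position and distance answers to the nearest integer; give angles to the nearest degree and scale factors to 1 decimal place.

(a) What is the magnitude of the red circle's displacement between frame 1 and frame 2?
1

The red circle moved from (13, 6) to (12, 6), a distance of √(1² + 0²) ≈ 1.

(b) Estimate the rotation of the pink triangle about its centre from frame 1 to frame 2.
40° clockwise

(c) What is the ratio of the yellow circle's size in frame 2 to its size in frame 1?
0.8×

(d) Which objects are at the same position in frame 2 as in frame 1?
the yellow circle, the yellow star, the pink triangle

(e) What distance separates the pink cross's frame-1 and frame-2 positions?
1

The pink cross moved from (1, 4) to (2, 4), a distance of √(1² + 0²) ≈ 1.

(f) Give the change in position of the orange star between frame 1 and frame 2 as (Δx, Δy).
(1, 3)

The orange star was at (12, 10) in frame 1 and (13, 13) in frame 2.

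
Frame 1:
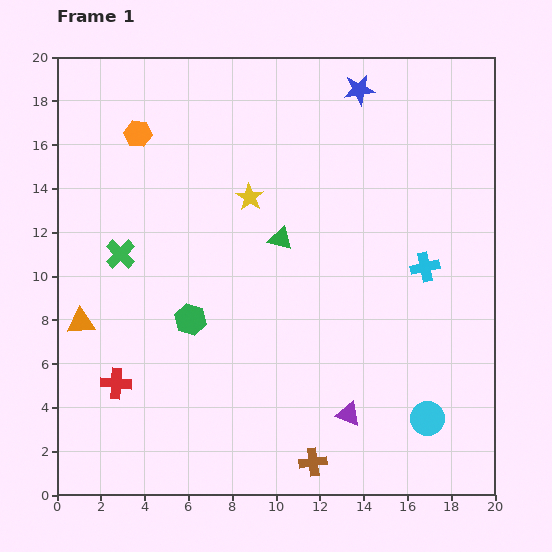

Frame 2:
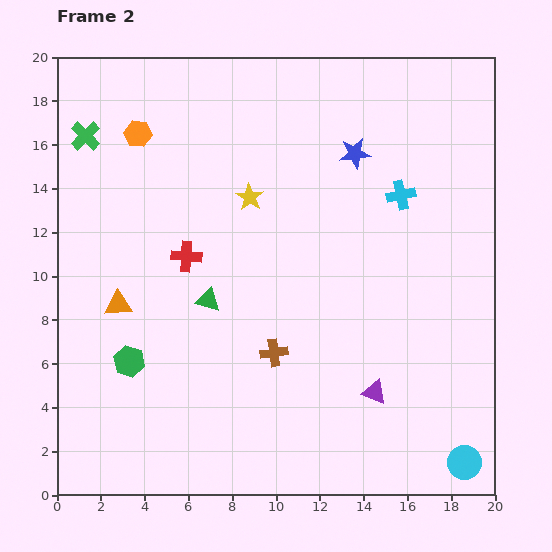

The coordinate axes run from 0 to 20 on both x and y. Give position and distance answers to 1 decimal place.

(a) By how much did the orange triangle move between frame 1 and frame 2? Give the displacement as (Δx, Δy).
(1.7, 0.8)

The orange triangle was at (1.1, 7.9) in frame 1 and (2.8, 8.7) in frame 2.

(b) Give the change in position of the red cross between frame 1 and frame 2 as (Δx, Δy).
(3.2, 5.8)

The red cross was at (2.7, 5.1) in frame 1 and (5.9, 10.9) in frame 2.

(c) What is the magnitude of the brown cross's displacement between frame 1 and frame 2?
5.3

The brown cross moved from (11.7, 1.5) to (9.9, 6.5), a distance of √(1.8² + 5.0²) ≈ 5.3.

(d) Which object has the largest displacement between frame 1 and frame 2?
the red cross

(moved 6.6; next 5.6)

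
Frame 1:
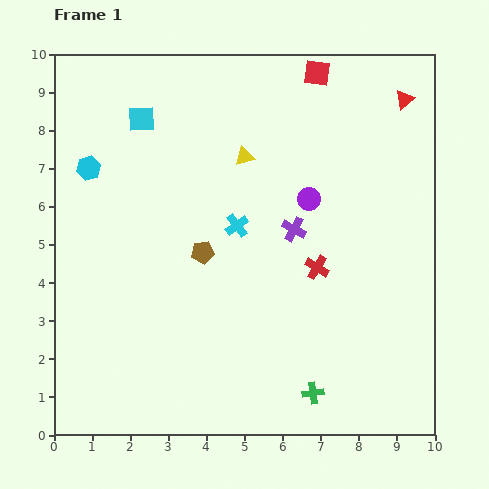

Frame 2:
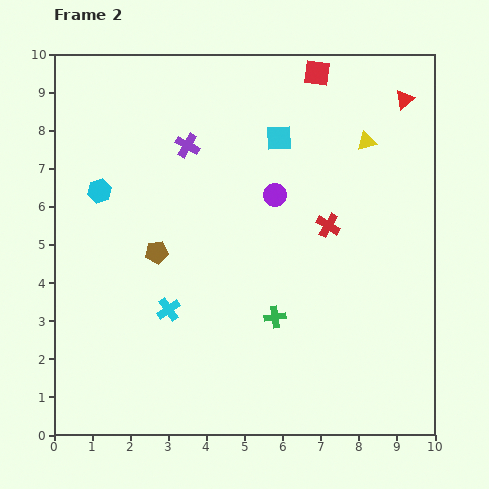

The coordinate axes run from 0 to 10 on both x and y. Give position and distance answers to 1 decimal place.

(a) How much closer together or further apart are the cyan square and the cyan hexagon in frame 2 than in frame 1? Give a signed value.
+3.0

Distance in frame 1: 1.9. Distance in frame 2: 4.9.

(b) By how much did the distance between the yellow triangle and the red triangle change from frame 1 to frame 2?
-3.0

Distance in frame 1: 4.5. Distance in frame 2: 1.5.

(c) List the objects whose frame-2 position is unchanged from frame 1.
the red triangle, the red square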